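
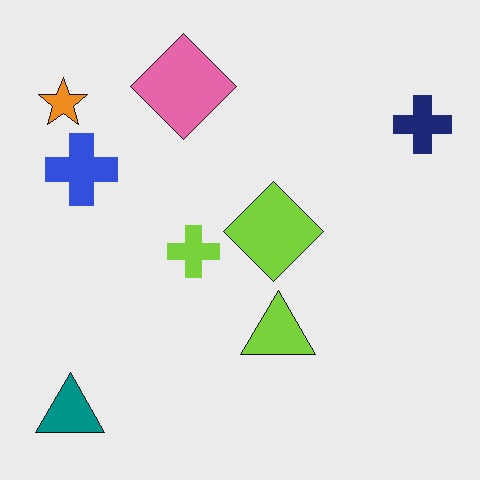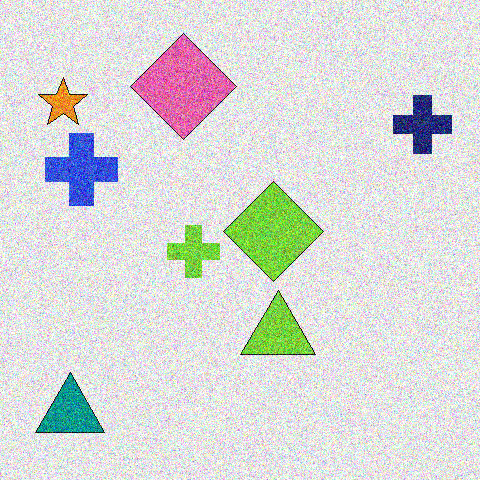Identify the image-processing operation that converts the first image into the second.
The transformation is: degraded with a thick layer of grain.

Random speckle covers the whole image, including the flat background.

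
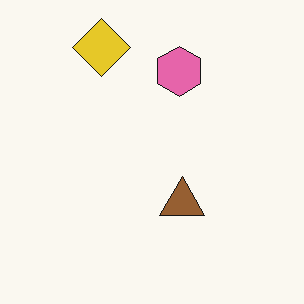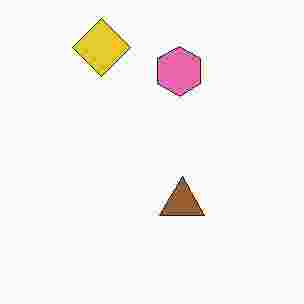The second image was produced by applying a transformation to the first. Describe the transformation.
Heavily JPEG-compressed with obvious blocking artifacts.

Blocky 8×8 compression artifacts appear around shape edges and the flat background shows ringing — characteristic JPEG degradation.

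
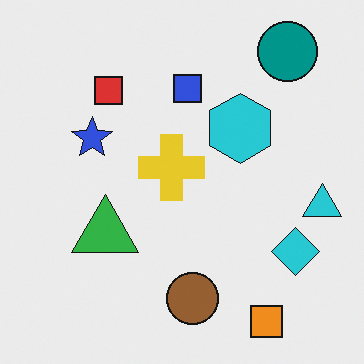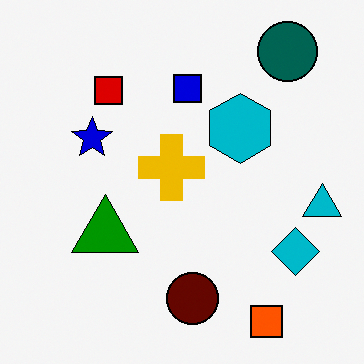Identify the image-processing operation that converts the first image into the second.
The second image is the first boosted in contrast.

Tones are pushed away from mid-grey across the whole image — a global contrast change.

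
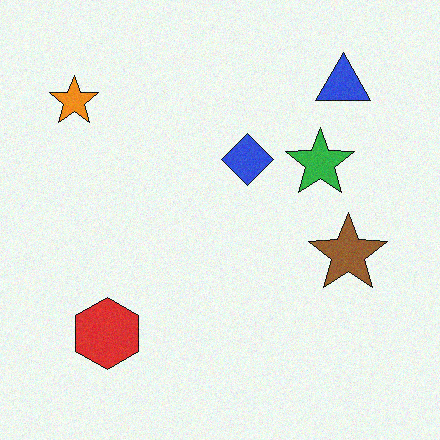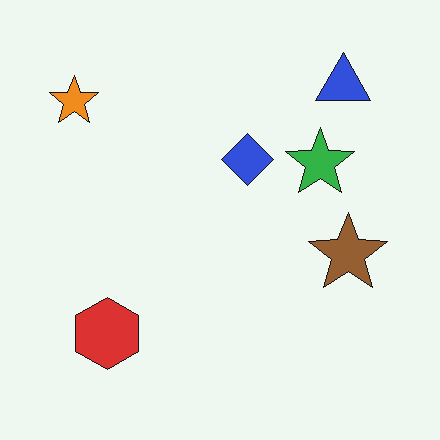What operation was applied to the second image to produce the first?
This is the original image degraded with subtle gaussian noise.

Random speckle covers the whole image, including the flat background.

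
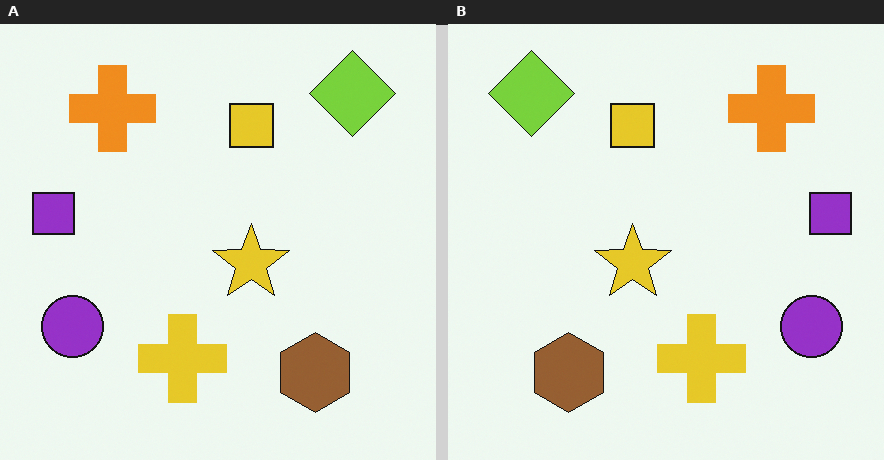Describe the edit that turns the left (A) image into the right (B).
The right (B) image is the left (A) flipped horizontally (left ↔ right).

The purple square is in the left of the left (A) image and the right of the right (B) — shapes on opposite sides of the vertical midline have swapped in a mirror flip.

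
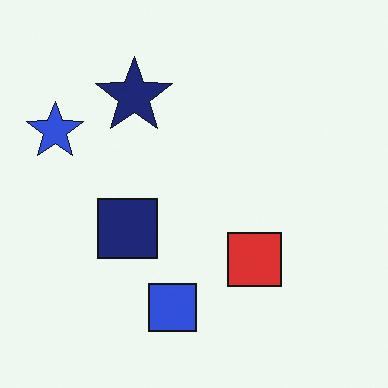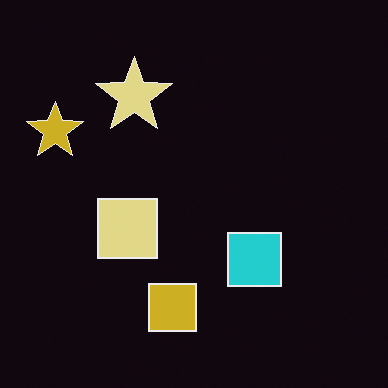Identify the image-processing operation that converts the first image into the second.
It was color-inverted (negative).

The light background has become dark and every shape's color is its complement — a photographic negative.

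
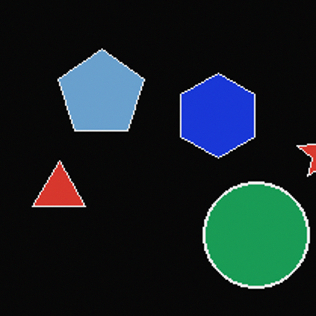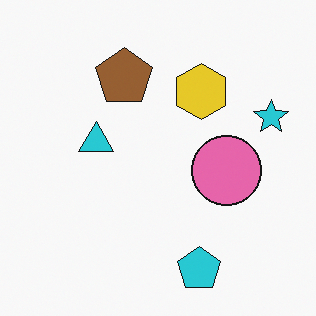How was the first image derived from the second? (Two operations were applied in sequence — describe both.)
The image was color-inverted (negative), then cropped slightly and scaled back up.

The light background has become dark and every shape's color is its complement — a photographic negative. The visible shapes are larger and the field of view is narrower; shapes near the original edges may be partly or wholly outside the frame — a crop-and-rescale.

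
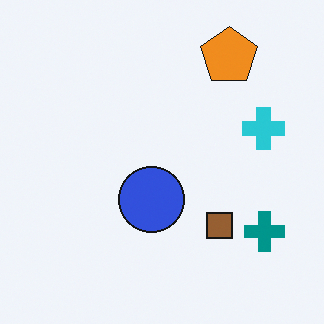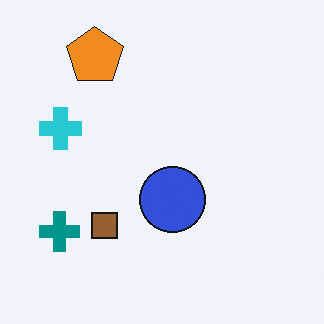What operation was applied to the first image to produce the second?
The second image is the first flipped horizontally (left ↔ right).

The teal cross is in the bottom-right of the first image and the bottom-left of the second — shapes on opposite sides of the vertical midline have swapped in a mirror flip.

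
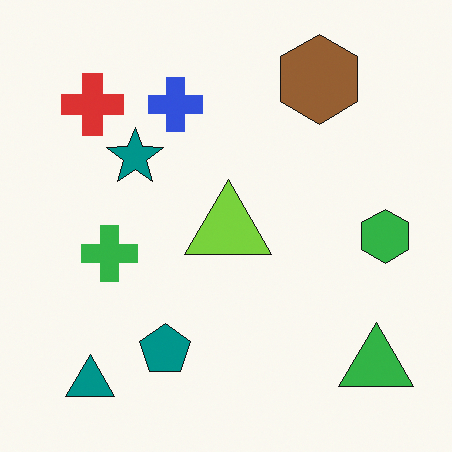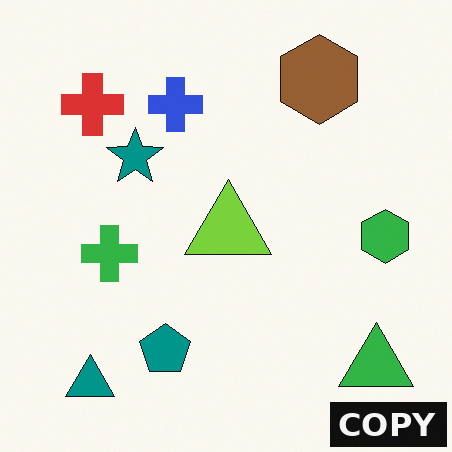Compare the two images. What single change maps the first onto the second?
Watermarked with the text "COPY" in the lower-right corner.

A dark label reading "COPY" appears in the lower-right corner.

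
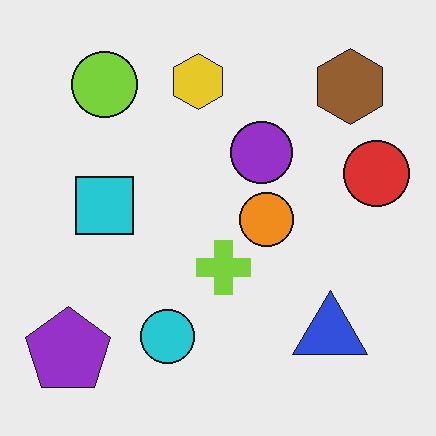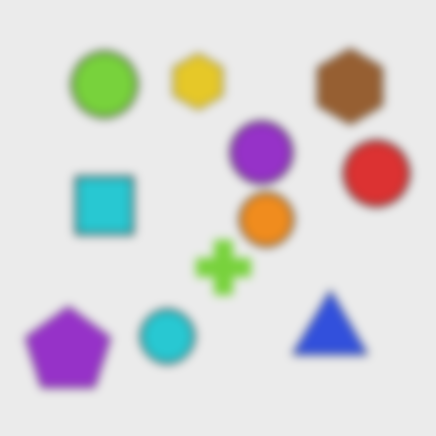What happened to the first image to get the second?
The image was moderately blurred.

Shape edges and outlines are uniformly softened across the whole image.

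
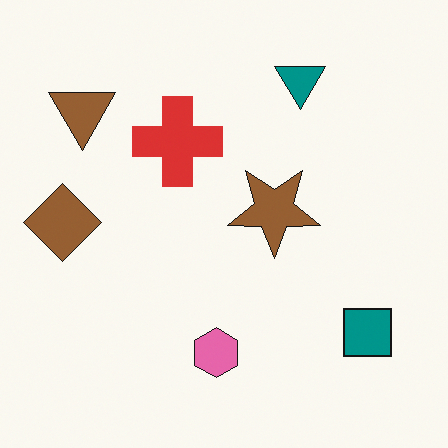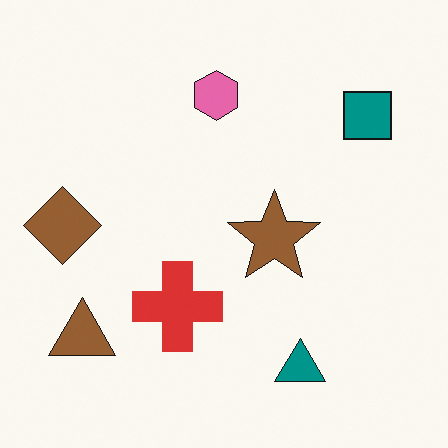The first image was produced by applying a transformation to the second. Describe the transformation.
The first image is the second flipped vertically (top ↔ bottom).

The teal triangle is in the bottom-right of the second image and the top-right of the first — shapes on opposite sides of the horizontal midline have swapped in a mirror flip.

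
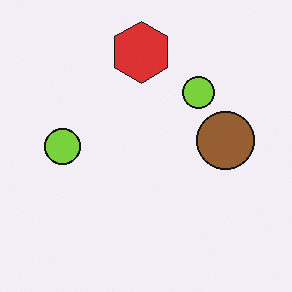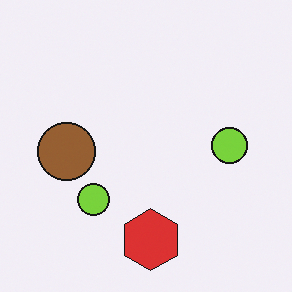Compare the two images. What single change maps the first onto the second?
Rotated 180°.

The red hexagon sits in the top of the first image and the bottom of the second — consistent with a whole-image 180° rotation.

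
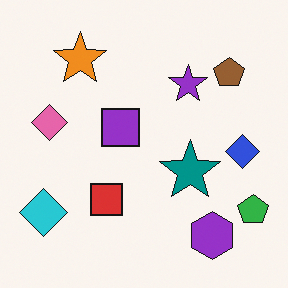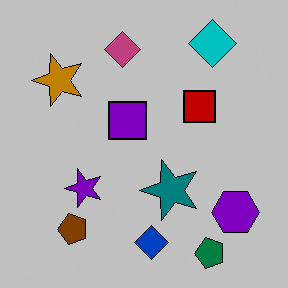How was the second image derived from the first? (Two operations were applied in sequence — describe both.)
The second image is the first aggressively posterized, then transposed (reflected across the top-left ↔ bottom-right diagonal).

Each flat color has snapped to a coarser quantized level — most visibly, the near-white background has dropped to a flat grey. Shapes have swapped their row and column positions — what was in the top-right is now in the bottom-left — a diagonal reflection.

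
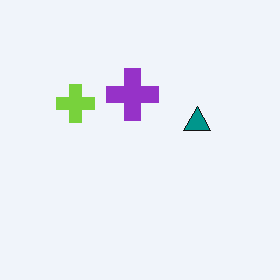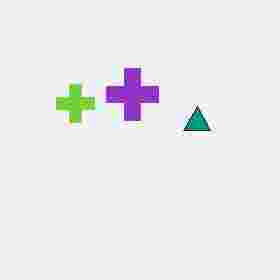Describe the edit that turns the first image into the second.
The transformation is: degraded with heavy JPEG compression.

Blocky 8×8 compression artifacts appear around shape edges and the flat background shows ringing — characteristic JPEG degradation.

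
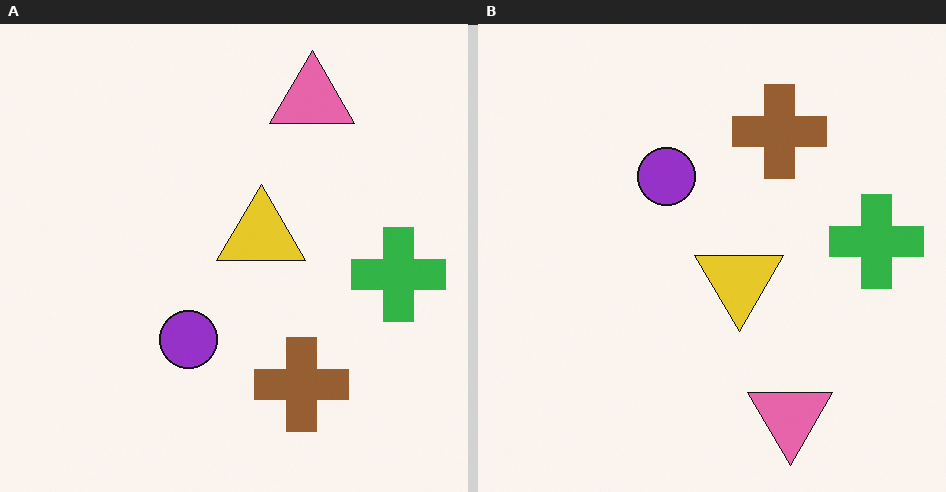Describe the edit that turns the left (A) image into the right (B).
This is the original image flipped vertically (top ↔ bottom).

The pink triangle is in the top of the left (A) image and the bottom of the right (B) — shapes on opposite sides of the horizontal midline have swapped in a mirror flip.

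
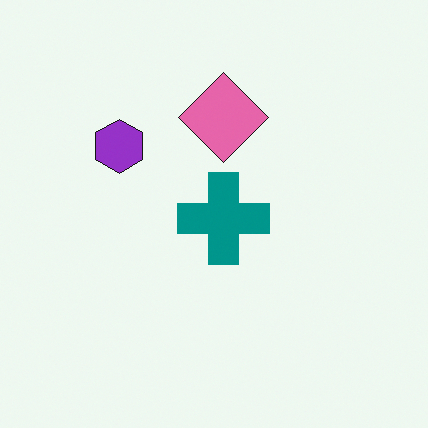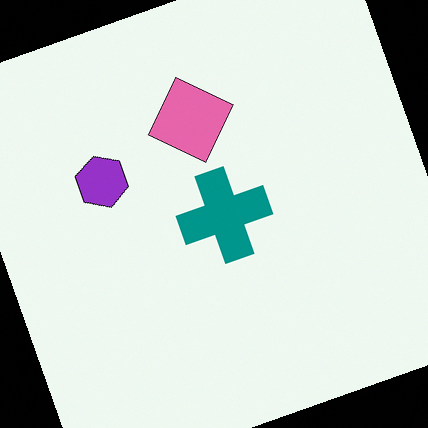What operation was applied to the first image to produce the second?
Rotated counter-clockwise by a moderate amount.

Every shape is tilted by the same angle and the image corners show triangular fill wedges — a whole-image rotation by a non-right angle.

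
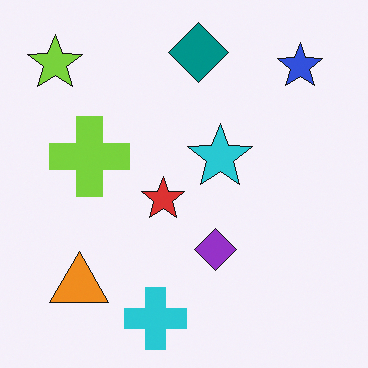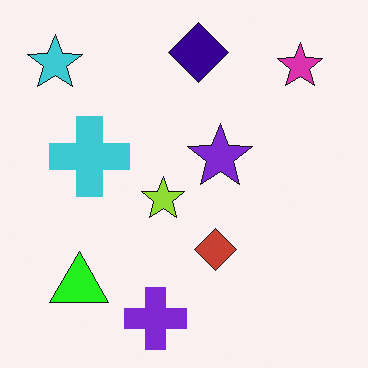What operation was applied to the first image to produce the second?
Hue-shifted by a moderate amount.

Every shape's color has rotated by the same amount around the hue wheel — a uniform hue shift.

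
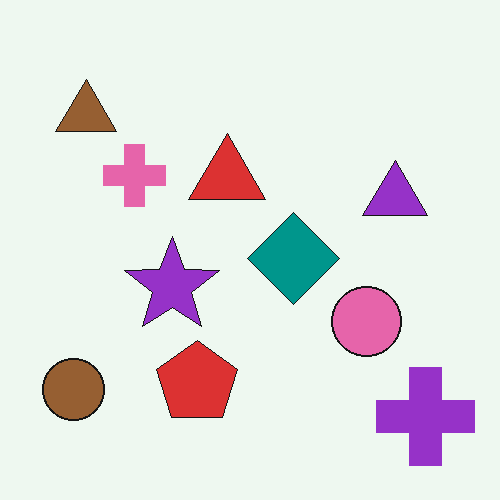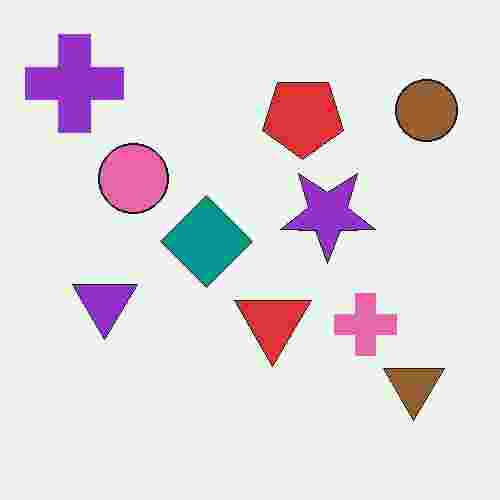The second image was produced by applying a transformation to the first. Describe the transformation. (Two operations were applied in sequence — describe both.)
Rotated 180°, then heavily JPEG-compressed with obvious blocking artifacts.

The purple cross sits in the bottom-right of the first image and the top-left of the second — consistent with a whole-image 180° rotation. Blocky 8×8 compression artifacts appear around shape edges and the flat background shows ringing — characteristic JPEG degradation.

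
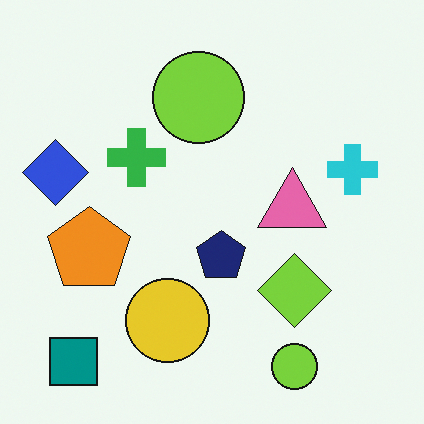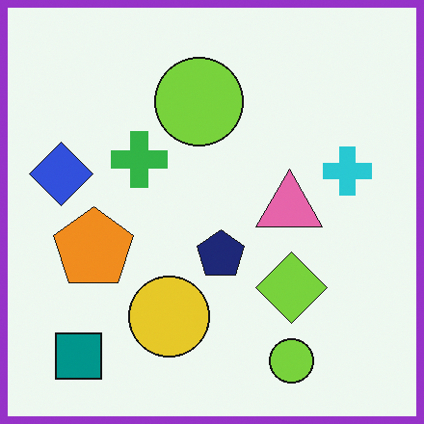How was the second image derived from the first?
Framed with a purple border.

A solid purple frame runs around the edge of the second image, with the content slightly shrunk inside it.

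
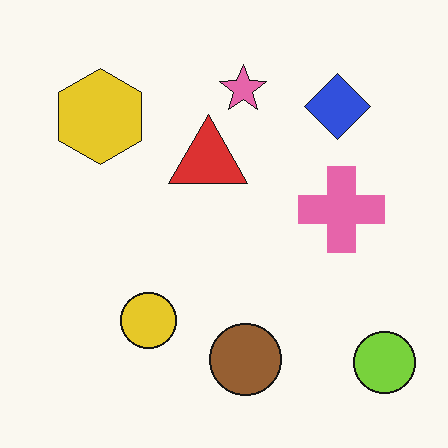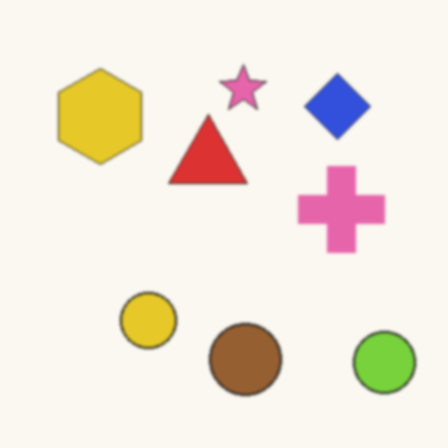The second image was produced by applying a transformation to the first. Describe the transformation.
It was given a subtle gaussian blur.

Shape edges and outlines are uniformly softened across the whole image.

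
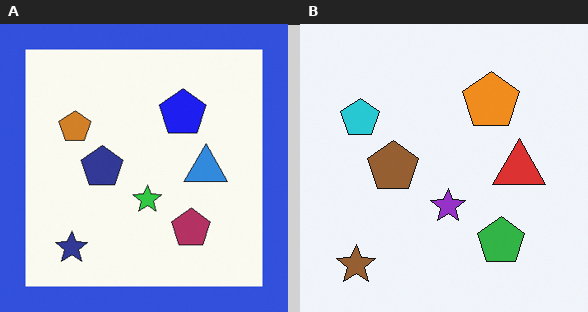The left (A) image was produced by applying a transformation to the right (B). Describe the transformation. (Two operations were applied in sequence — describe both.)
Hue-shifted by a large amount, then framed with a blue border.

Every shape's color has rotated by the same amount around the hue wheel — a uniform hue shift. A solid blue frame runs around the edge of the left (A) image, with the content slightly shrunk inside it.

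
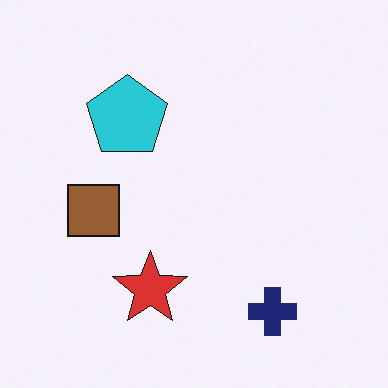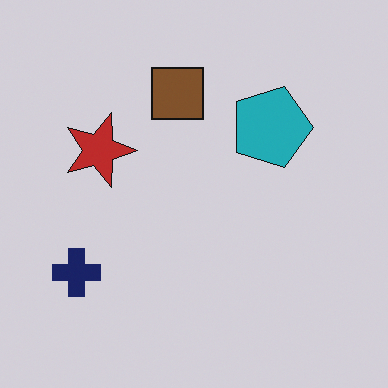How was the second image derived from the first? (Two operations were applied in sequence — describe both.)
The image was darkened a little, then rotated 90° clockwise.

Every pixel — background and shapes alike — is uniformly darkened. The navy cross sits in the bottom-right of the first image and the bottom-left of the second — consistent with a whole-image 90° clockwise rotation.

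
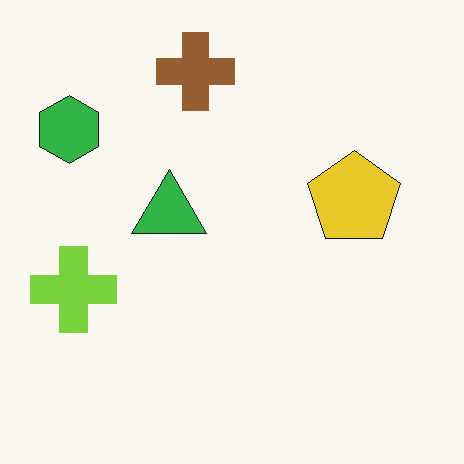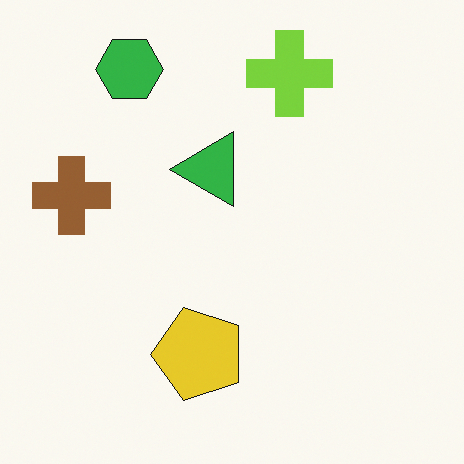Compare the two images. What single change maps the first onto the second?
It was transposed (reflected across the top-left ↔ bottom-right diagonal).

Shapes have swapped their row and column positions — what was in the top-right is now in the bottom-left — a diagonal reflection.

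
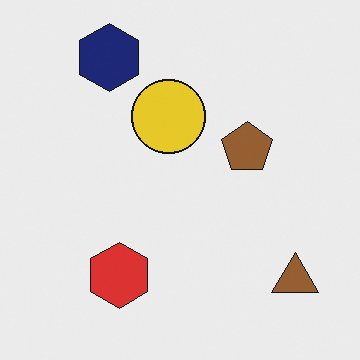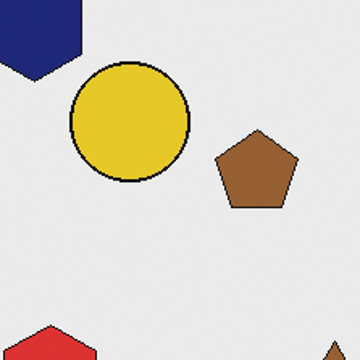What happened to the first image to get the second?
The second image is the first cropped to a noticeably smaller region and rescaled.

The visible shapes are larger and the field of view is narrower; shapes near the original edges may be partly or wholly outside the frame — a crop-and-rescale.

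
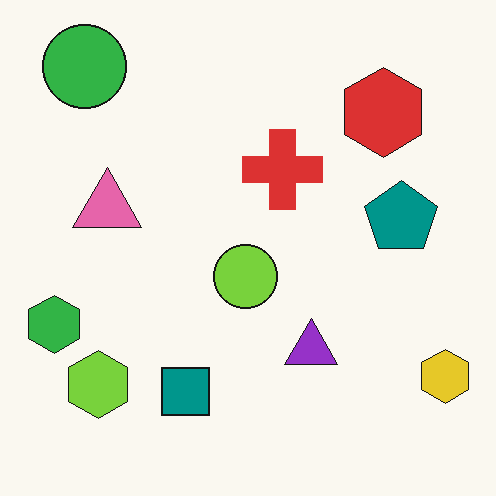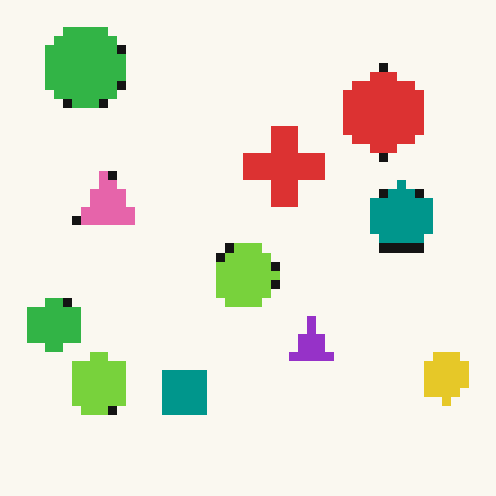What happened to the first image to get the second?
The second image is the first heavily pixelated into large blocks.

Shapes are reduced to large square blocks; fine edges and outlines are lost — a downscale-then-upscale (mosaic) effect.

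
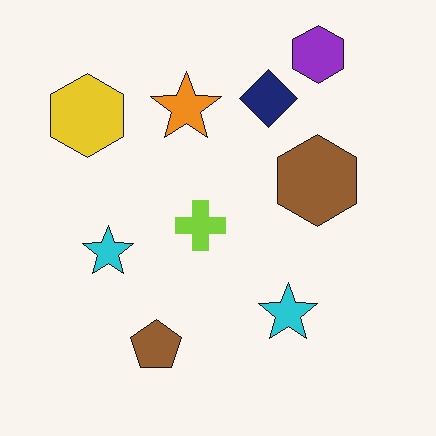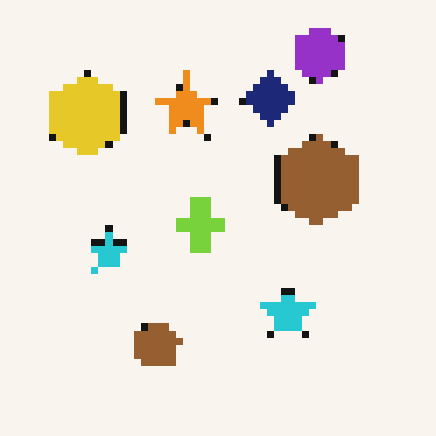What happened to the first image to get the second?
The second image is the first moderately pixelated.

Shapes are reduced to large square blocks; fine edges and outlines are lost — a downscale-then-upscale (mosaic) effect.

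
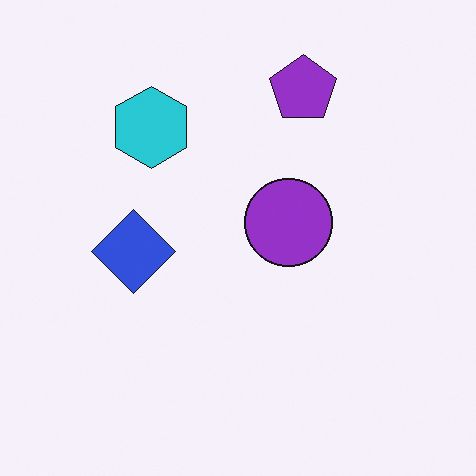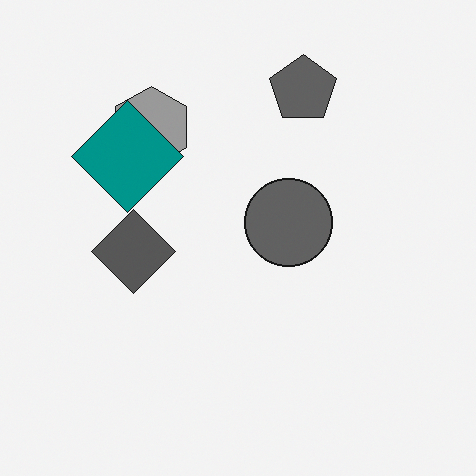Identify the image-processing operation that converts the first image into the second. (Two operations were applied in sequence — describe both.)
The second image is the first converted to grayscale, then overlaid with an additional teal diamond.

All color is removed — every shape is now a shade of grey. A teal diamond appears in the second image that is absent from the first.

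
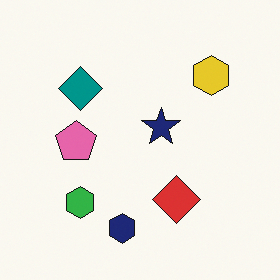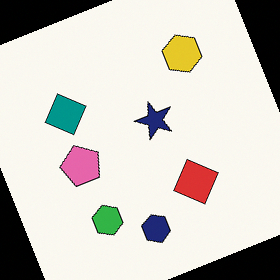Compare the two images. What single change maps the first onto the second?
Rotated counter-clockwise by a moderate amount.

Every shape is tilted by the same angle and the image corners show triangular fill wedges — a whole-image rotation by a non-right angle.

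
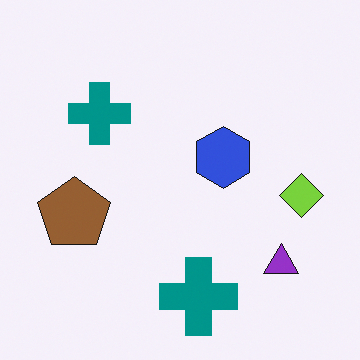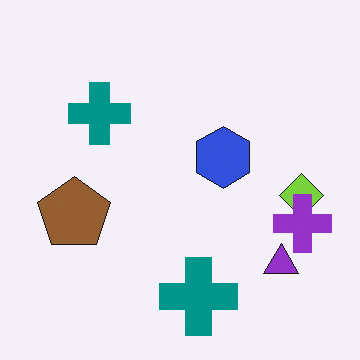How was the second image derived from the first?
The second image is the first overlaid with an additional purple cross.

A purple cross appears in the second image that is absent from the first.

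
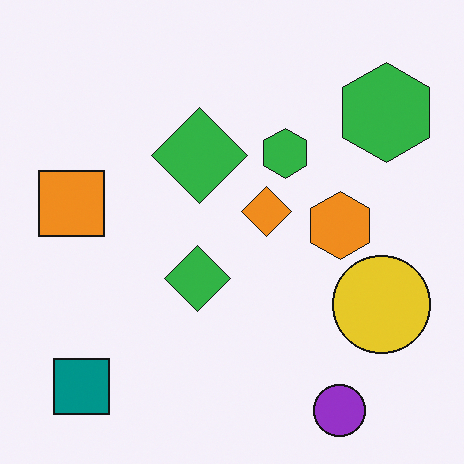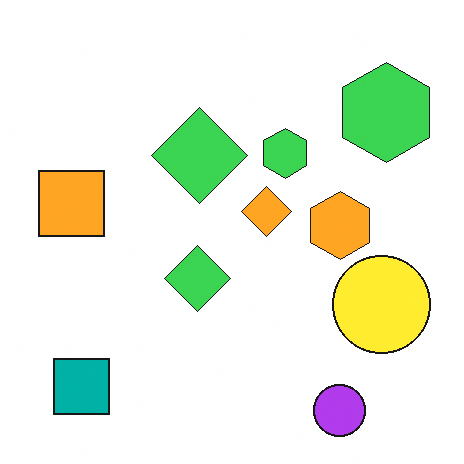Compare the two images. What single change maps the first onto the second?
This is the original image brightened a little.

Every pixel — background and shapes alike — is uniformly brightened.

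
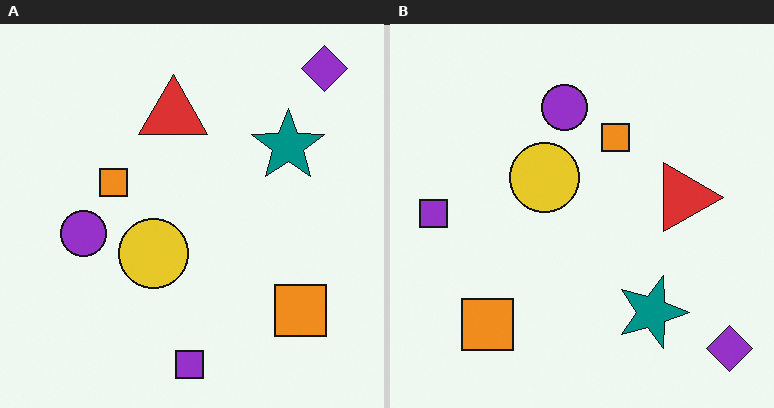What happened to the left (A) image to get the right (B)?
This is the original image rotated 90° clockwise.

The purple diamond sits in the top-right of the left (A) image and the bottom-right of the right (B) — consistent with a whole-image 90° clockwise rotation.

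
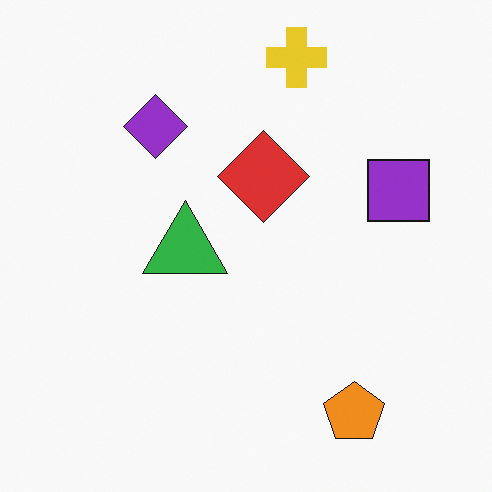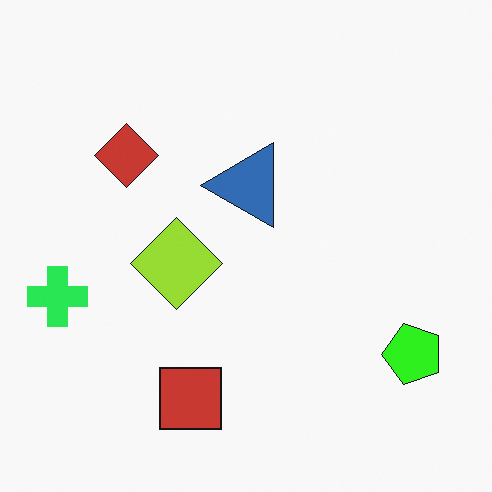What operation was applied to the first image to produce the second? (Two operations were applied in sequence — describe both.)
The image was hue-shifted through roughly a third of the color wheel, then transposed (reflected across the top-left ↔ bottom-right diagonal).

Every shape's color has rotated by the same amount around the hue wheel — a uniform hue shift. Shapes have swapped their row and column positions — what was in the top-right is now in the bottom-left — a diagonal reflection.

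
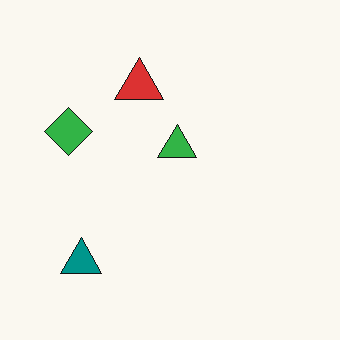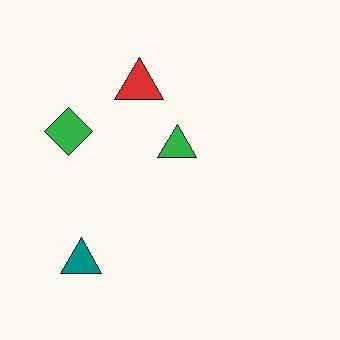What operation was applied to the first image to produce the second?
This is the original image given moderate JPEG compression.

Blocky 8×8 compression artifacts appear around shape edges and the flat background shows ringing — characteristic JPEG degradation.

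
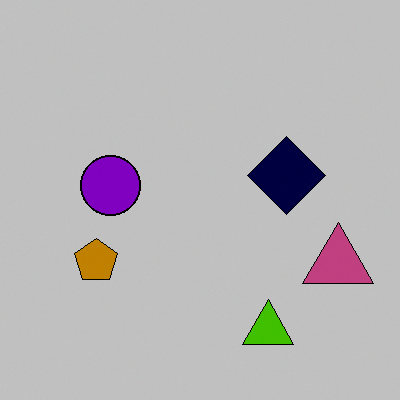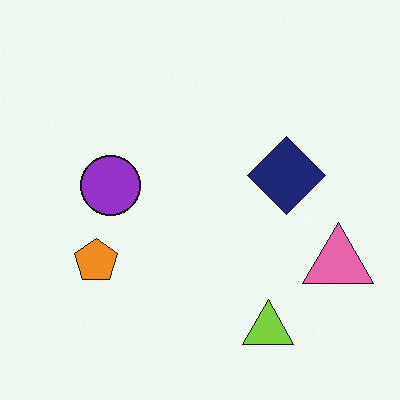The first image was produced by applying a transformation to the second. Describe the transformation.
The first image is the second heavily posterized to just a handful of flat colors.

Each flat color has snapped to a coarser quantized level — most visibly, the near-white background has dropped to a flat grey.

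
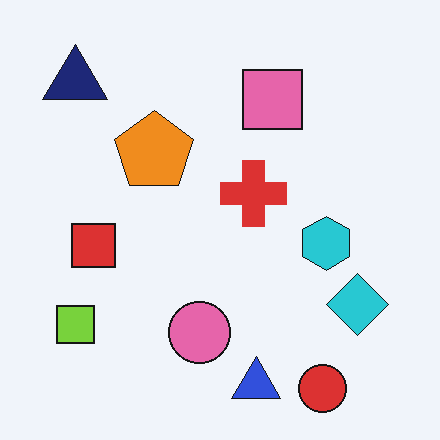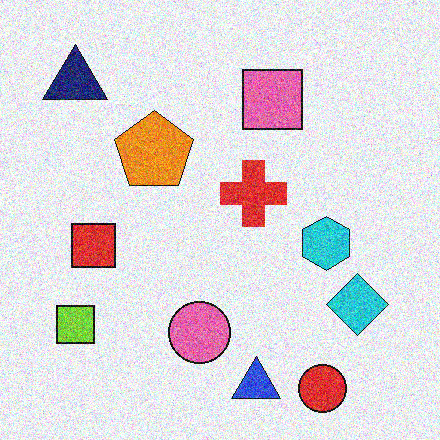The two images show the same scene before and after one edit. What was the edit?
It was degraded with a thick layer of grain.

Random speckle covers the whole image, including the flat background.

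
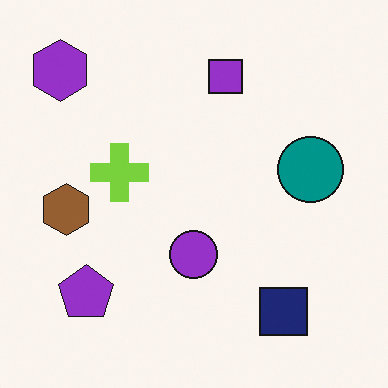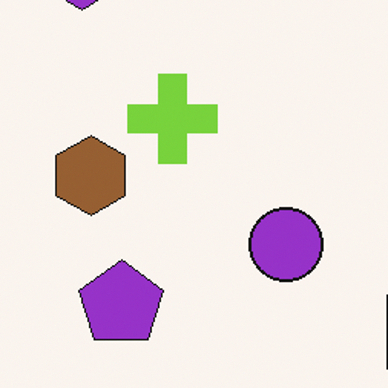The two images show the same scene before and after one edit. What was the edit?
The second image is the first cropped to a modestly smaller region and rescaled.

The visible shapes are larger and the field of view is narrower; shapes near the original edges may be partly or wholly outside the frame — a crop-and-rescale.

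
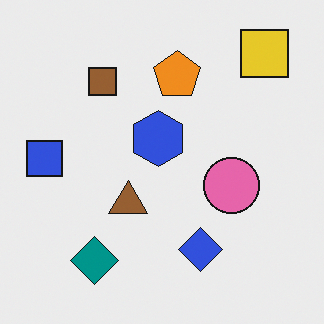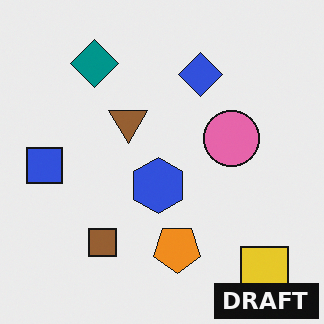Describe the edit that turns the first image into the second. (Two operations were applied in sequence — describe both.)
The transformation is: flipped vertically (top ↔ bottom), then watermarked with the text "DRAFT" in the lower-right corner.

The yellow square is in the top-right of the first image and the bottom-right of the second — shapes on opposite sides of the horizontal midline have swapped in a mirror flip. A dark label reading "DRAFT" appears in the lower-right corner.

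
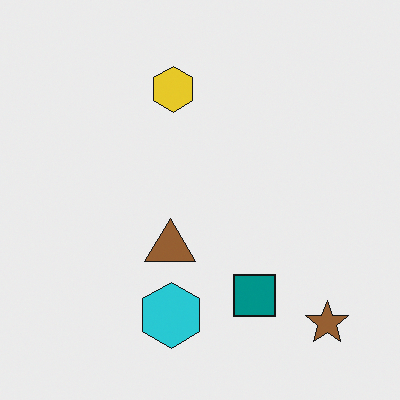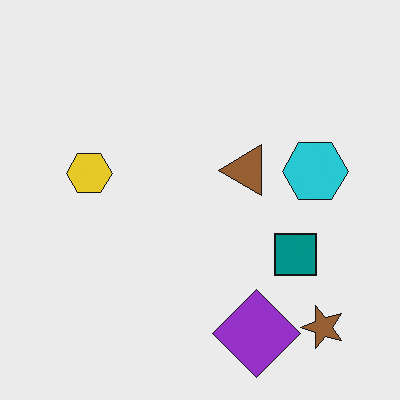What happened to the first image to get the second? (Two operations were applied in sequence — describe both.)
The image was transposed (reflected across the top-left ↔ bottom-right diagonal), then overlaid with an additional purple diamond.

Shapes have swapped their row and column positions — what was in the top-right is now in the bottom-left — a diagonal reflection. A purple diamond appears in the second image that is absent from the first.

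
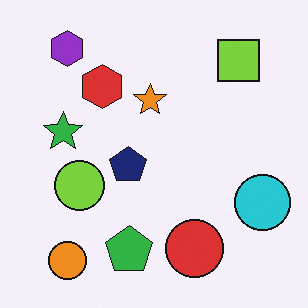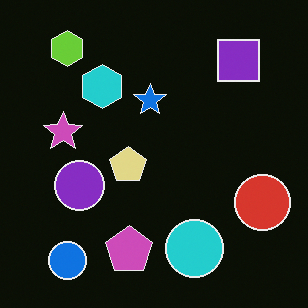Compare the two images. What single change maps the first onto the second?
The transformation is: color-inverted (negative).

The light background has become dark and every shape's color is its complement — a photographic negative.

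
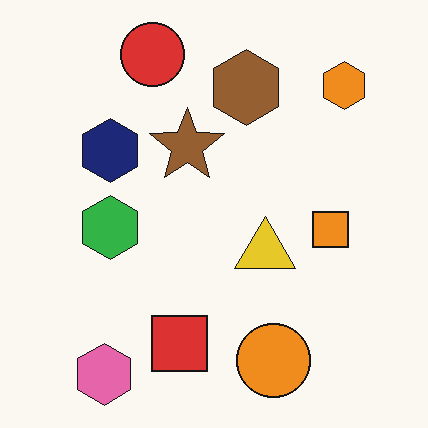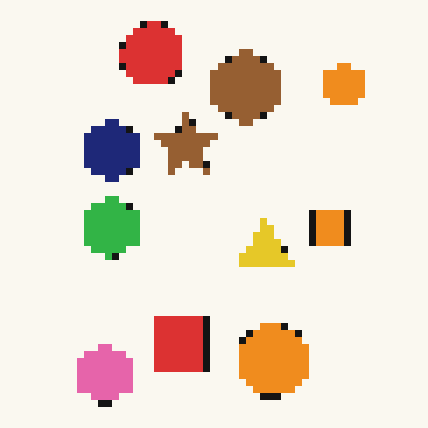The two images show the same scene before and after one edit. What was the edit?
The transformation is: moderately pixelated.

Shapes are reduced to large square blocks; fine edges and outlines are lost — a downscale-then-upscale (mosaic) effect.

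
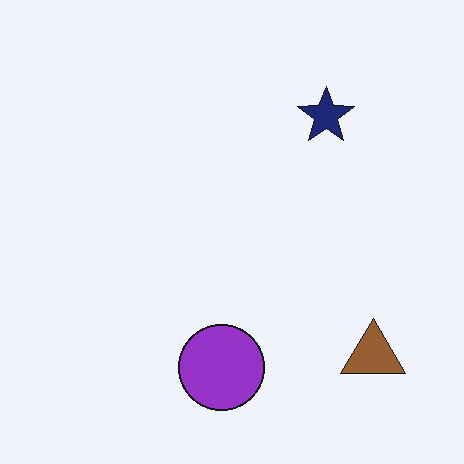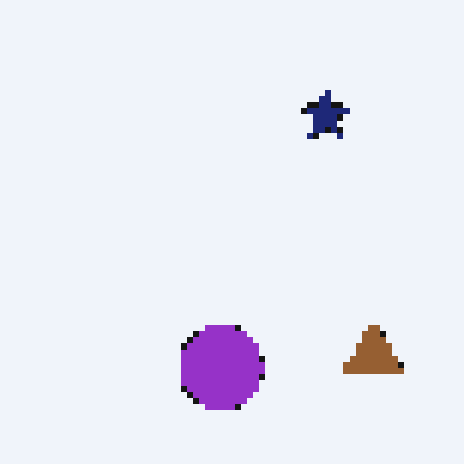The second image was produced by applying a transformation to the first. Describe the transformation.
The second image is the first pixelated into visible square blocks.

Shapes are reduced to large square blocks; fine edges and outlines are lost — a downscale-then-upscale (mosaic) effect.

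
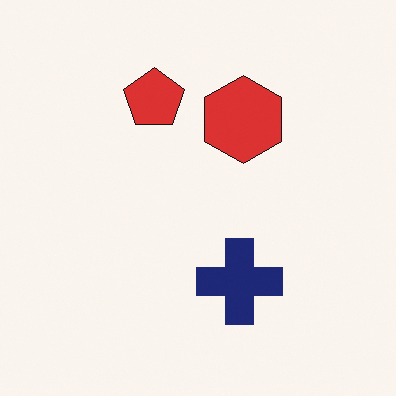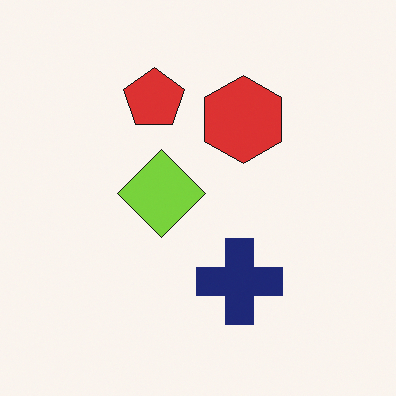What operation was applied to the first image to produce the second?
It was overlaid with an additional lime diamond.

A lime diamond appears in the second image that is absent from the first.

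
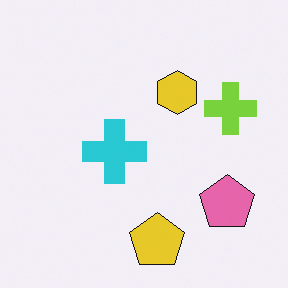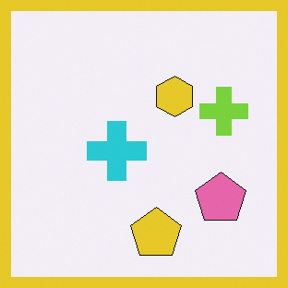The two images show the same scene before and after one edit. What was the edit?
This is the original image framed with a yellow border.

A solid yellow frame runs around the edge of the second image, with the content slightly shrunk inside it.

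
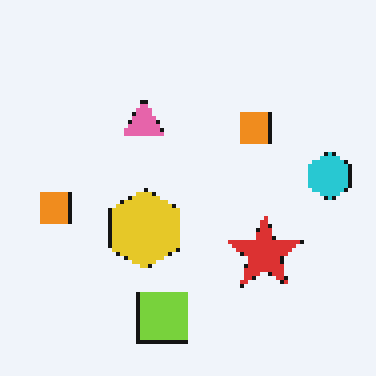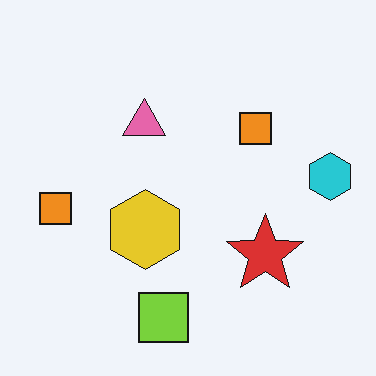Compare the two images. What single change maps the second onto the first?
The first image is the second mildly pixelated.

Shapes are reduced to large square blocks; fine edges and outlines are lost — a downscale-then-upscale (mosaic) effect.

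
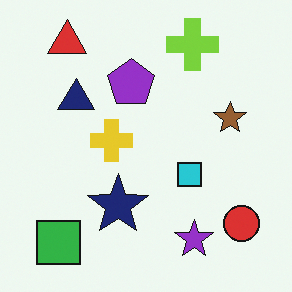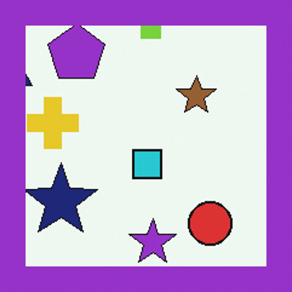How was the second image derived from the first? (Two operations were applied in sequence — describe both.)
The transformation is: cropped slightly and scaled back up, then framed with a purple border.

The visible shapes are larger and the field of view is narrower; shapes near the original edges may be partly or wholly outside the frame — a crop-and-rescale. A solid purple frame runs around the edge of the second image, with the content slightly shrunk inside it.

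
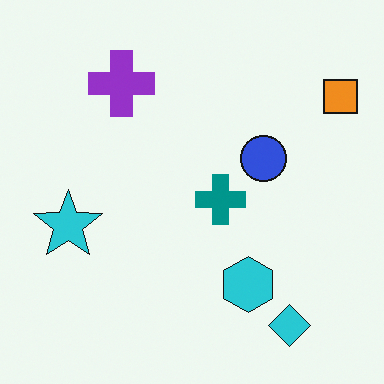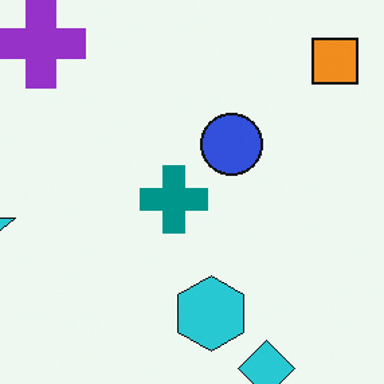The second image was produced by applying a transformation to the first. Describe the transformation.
It was cropped slightly and scaled back up.

The visible shapes are larger and the field of view is narrower; shapes near the original edges may be partly or wholly outside the frame — a crop-and-rescale.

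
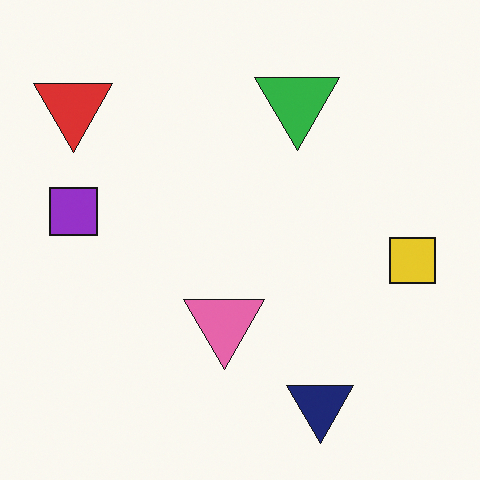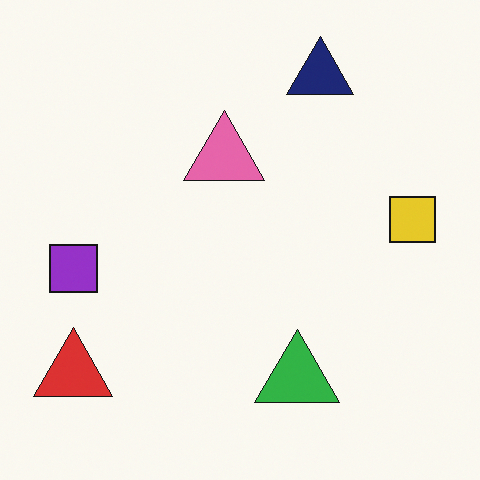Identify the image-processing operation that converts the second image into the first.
The first image is the second flipped vertically (top ↔ bottom).

The navy triangle is in the top of the second image and the bottom of the first — shapes on opposite sides of the horizontal midline have swapped in a mirror flip.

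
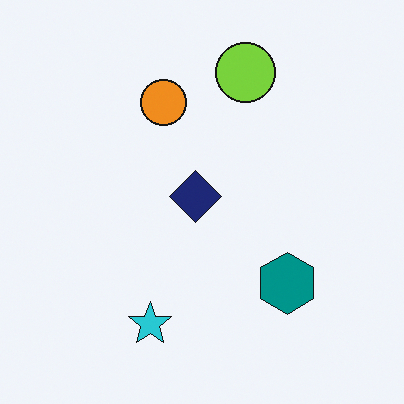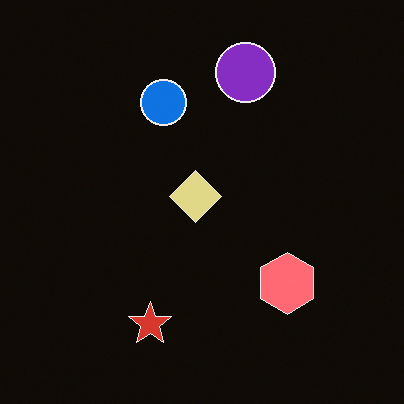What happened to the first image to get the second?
The second image is the first color-inverted (negative).

The light background has become dark and every shape's color is its complement — a photographic negative.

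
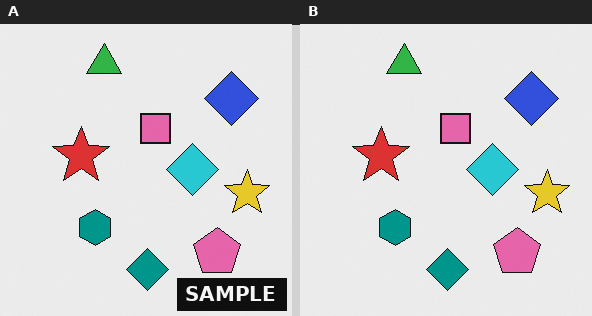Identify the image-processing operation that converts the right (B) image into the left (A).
The left (A) image is the right (B) watermarked with the text "SAMPLE" in the lower-right corner.

A dark label reading "SAMPLE" appears in the lower-right corner.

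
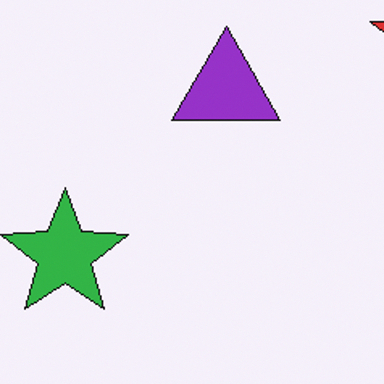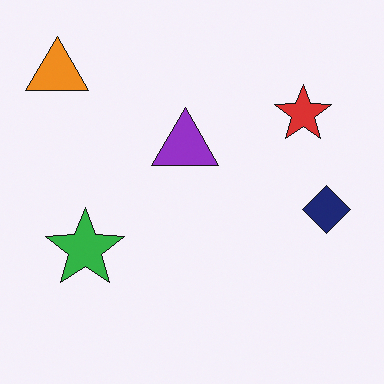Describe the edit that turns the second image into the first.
Cropped to a modestly smaller region and rescaled.

The visible shapes are larger and the field of view is narrower; shapes near the original edges may be partly or wholly outside the frame — a crop-and-rescale.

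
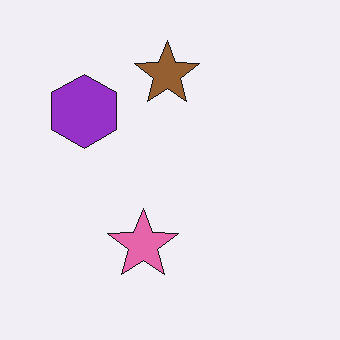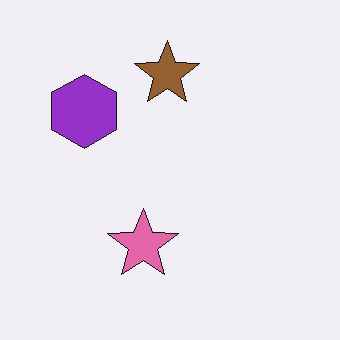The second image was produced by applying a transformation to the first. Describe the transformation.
The image was given moderate JPEG compression.

Blocky 8×8 compression artifacts appear around shape edges and the flat background shows ringing — characteristic JPEG degradation.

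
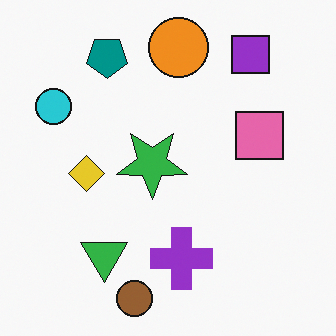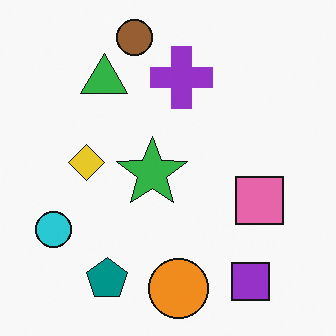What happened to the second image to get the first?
The image was flipped vertically (top ↔ bottom).

The brown circle is in the top of the second image and the bottom of the first — shapes on opposite sides of the horizontal midline have swapped in a mirror flip.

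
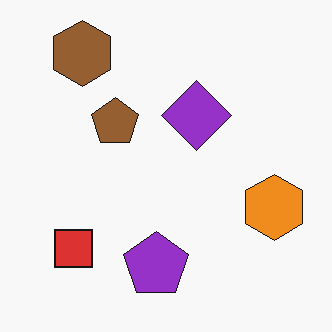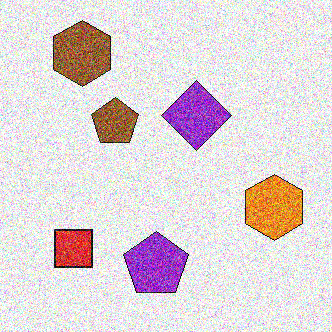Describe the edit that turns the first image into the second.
Degraded with heavy additive noise.

Random speckle covers the whole image, including the flat background.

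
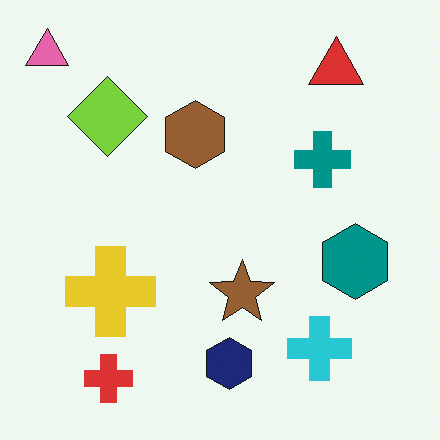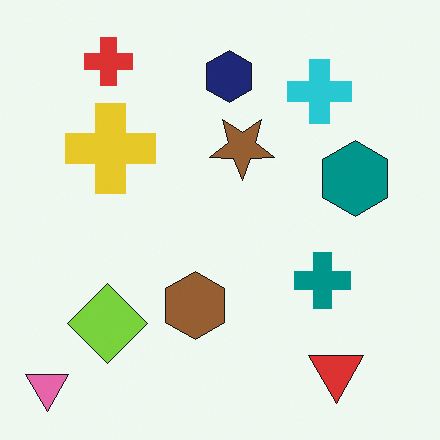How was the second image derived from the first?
Flipped vertically (top ↔ bottom).

The pink triangle is in the top-left of the first image and the bottom-left of the second — shapes on opposite sides of the horizontal midline have swapped in a mirror flip.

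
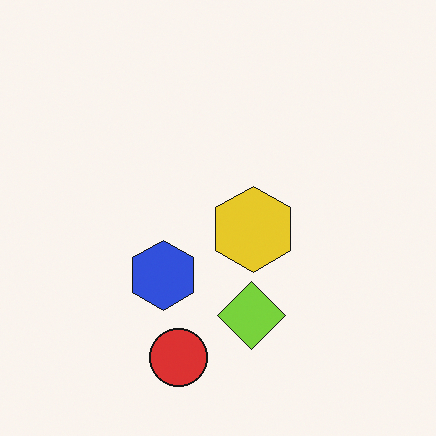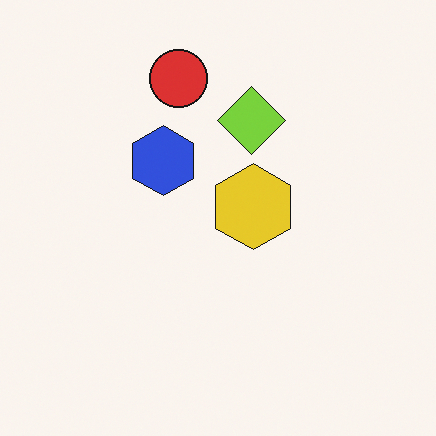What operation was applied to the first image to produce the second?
The second image is the first flipped vertically (top ↔ bottom).

The red circle is in the bottom of the first image and the top of the second — shapes on opposite sides of the horizontal midline have swapped in a mirror flip.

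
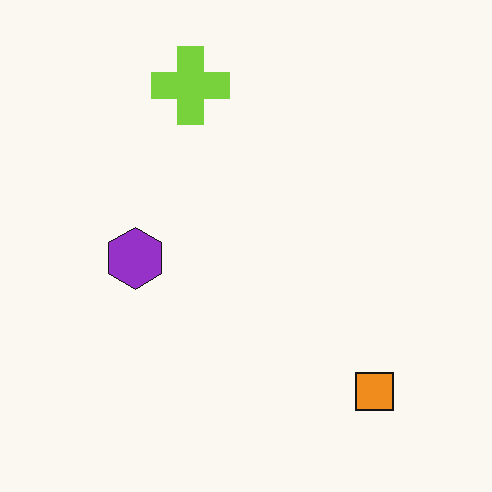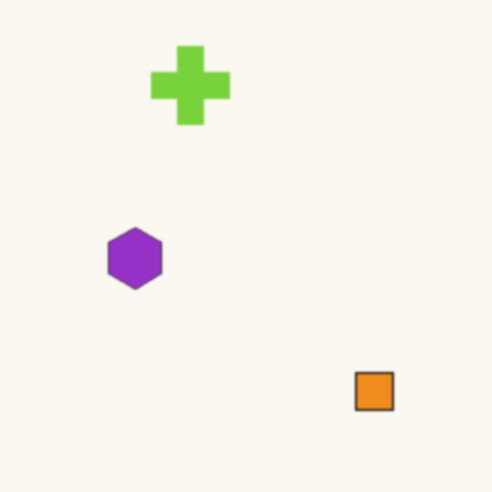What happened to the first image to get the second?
The image was lightly blurred.

Shape edges and outlines are uniformly softened across the whole image.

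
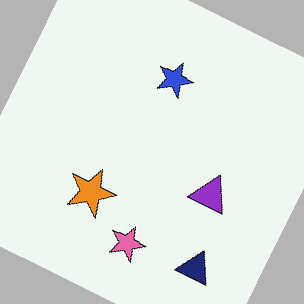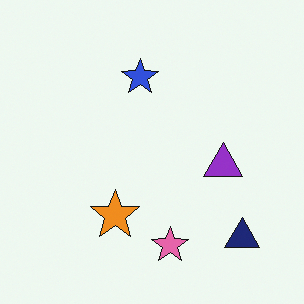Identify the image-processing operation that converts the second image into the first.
It was rotated clockwise by a clearly visible amount.

Every shape is tilted by the same angle and the image corners show triangular fill wedges — a whole-image rotation by a non-right angle.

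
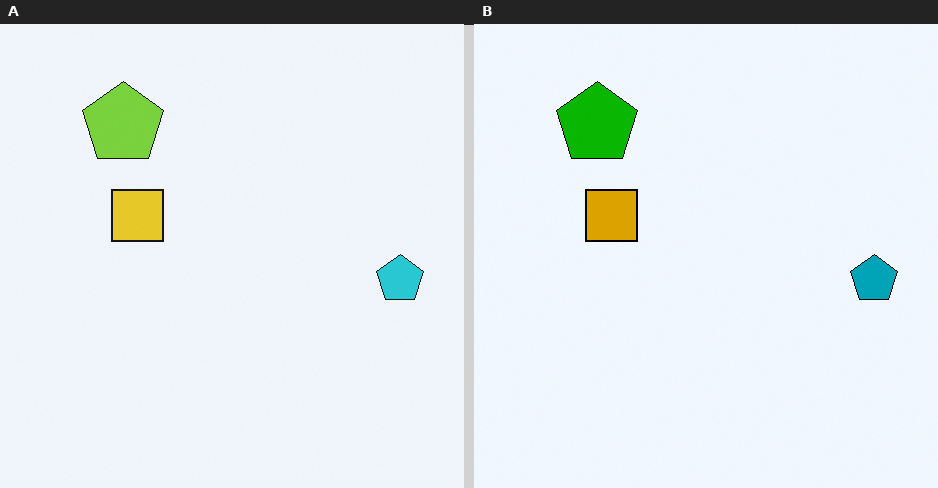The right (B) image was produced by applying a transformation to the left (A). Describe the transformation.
Given much higher contrast.

Tones are pushed away from mid-grey across the whole image — a global contrast change.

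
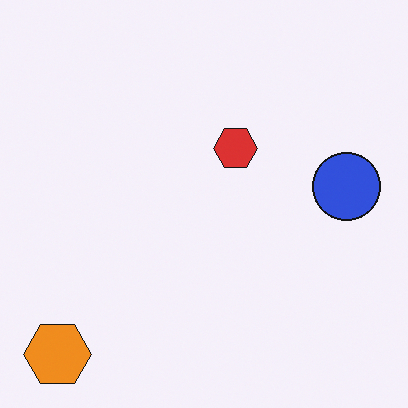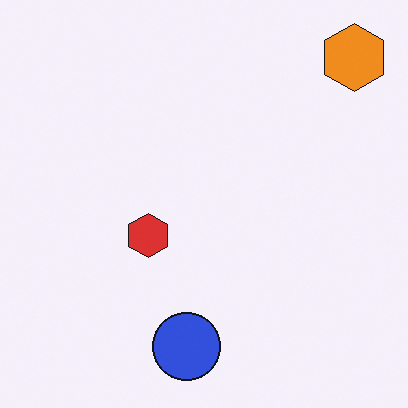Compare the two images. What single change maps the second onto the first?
This is the original image transposed (reflected across the top-left ↔ bottom-right diagonal).

Shapes have swapped their row and column positions — what was in the top-right is now in the bottom-left — a diagonal reflection.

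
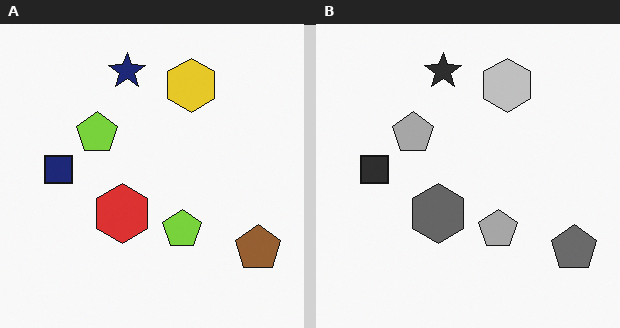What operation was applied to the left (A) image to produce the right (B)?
It was converted to grayscale.

All color is removed — every shape is now a shade of grey.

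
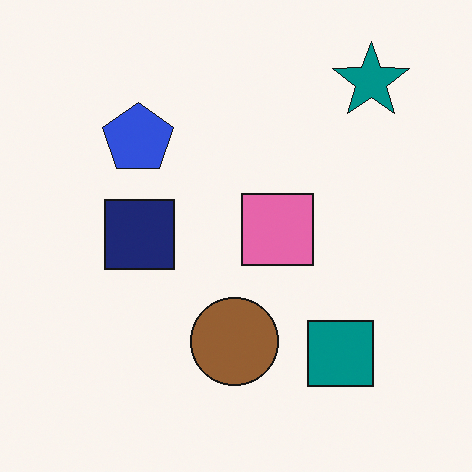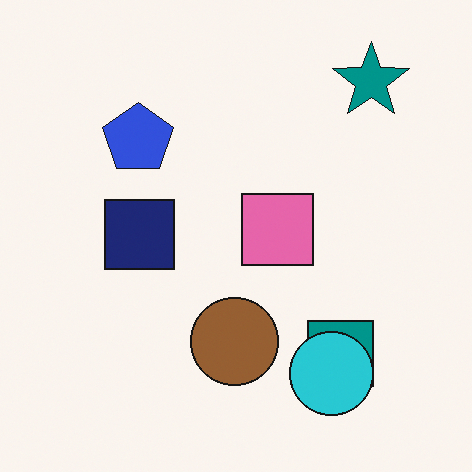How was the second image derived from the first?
This is the original image overlaid with an additional cyan circle.

A cyan circle appears in the second image that is absent from the first.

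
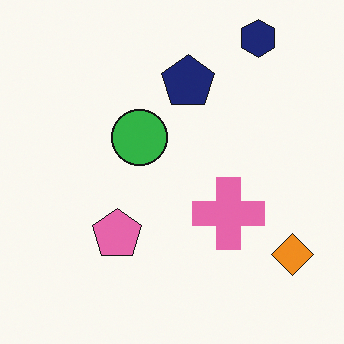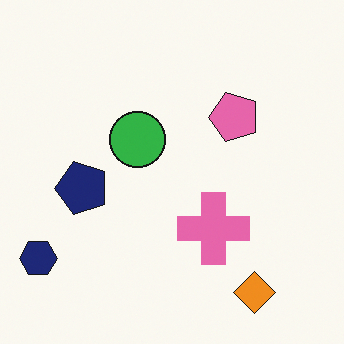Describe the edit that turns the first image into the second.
The image was transposed (reflected across the top-left ↔ bottom-right diagonal).

Shapes have swapped their row and column positions — what was in the top-right is now in the bottom-left — a diagonal reflection.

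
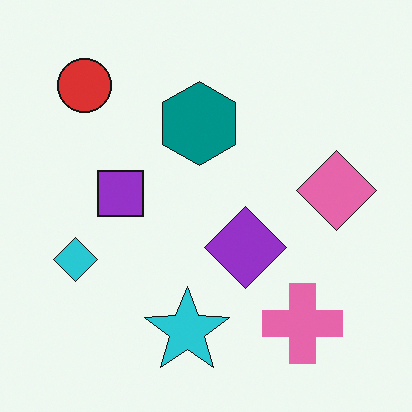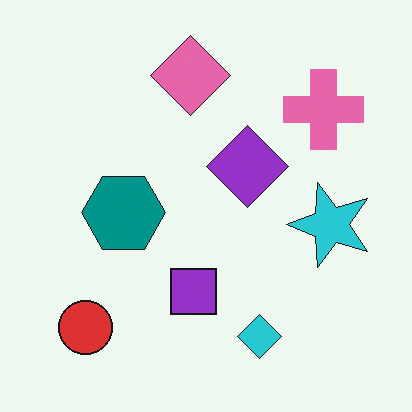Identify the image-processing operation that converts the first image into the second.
The second image is the first rotated 90° counter-clockwise.

The red circle sits in the top-left of the first image and the bottom-left of the second — consistent with a whole-image 90° counter-clockwise rotation.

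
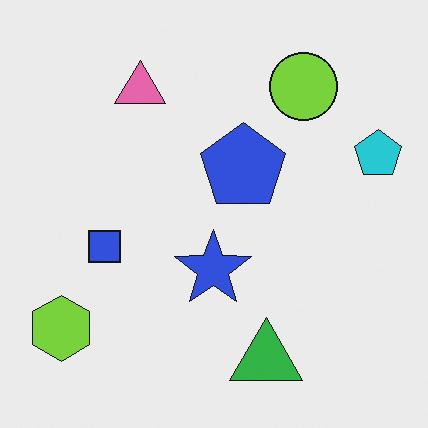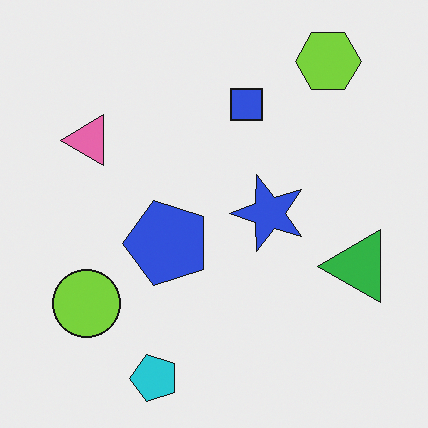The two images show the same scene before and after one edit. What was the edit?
The image was transposed (reflected across the top-left ↔ bottom-right diagonal).

Shapes have swapped their row and column positions — what was in the top-right is now in the bottom-left — a diagonal reflection.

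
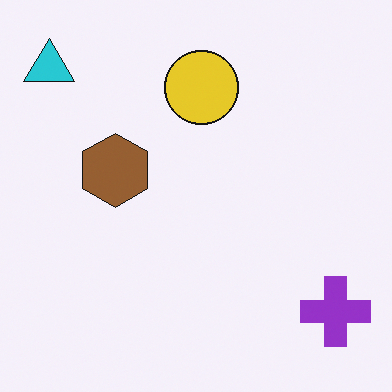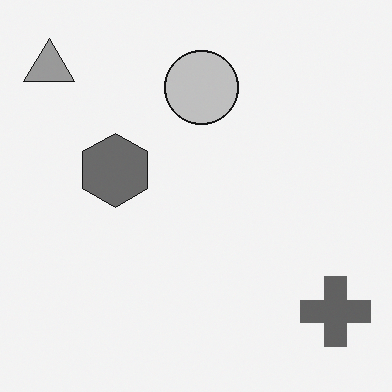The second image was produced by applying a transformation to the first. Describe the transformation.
Converted to grayscale.

All color is removed — every shape is now a shade of grey.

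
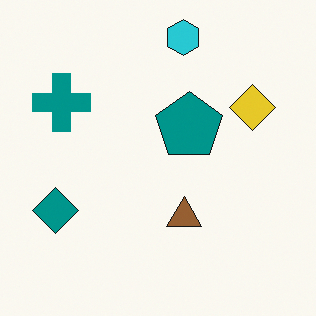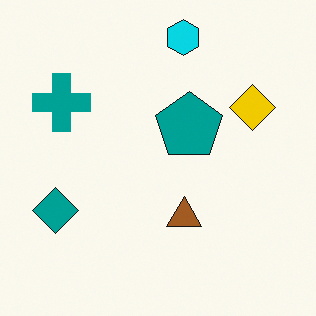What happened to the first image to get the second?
It was slightly oversaturated.

All colors are more vivid — a global saturation change.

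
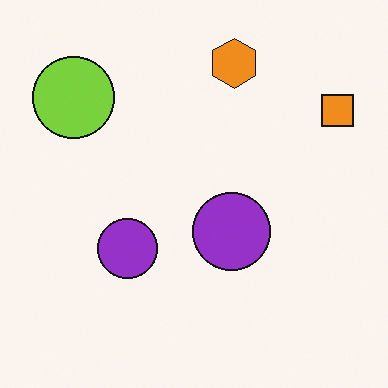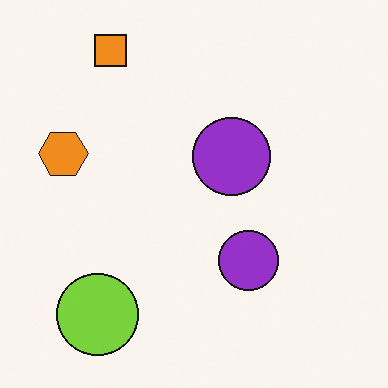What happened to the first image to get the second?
Rotated 90° counter-clockwise.

The orange square sits in the top-right of the first image and the top-left of the second — consistent with a whole-image 90° counter-clockwise rotation.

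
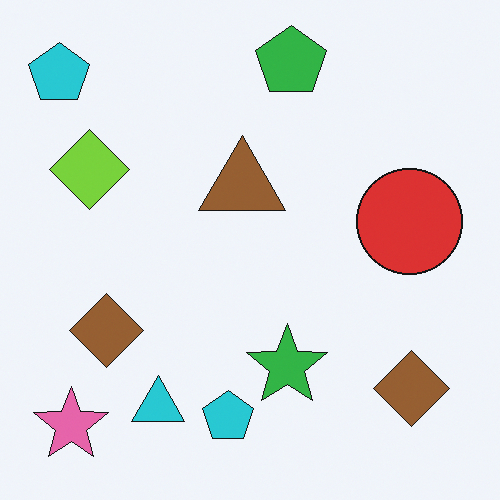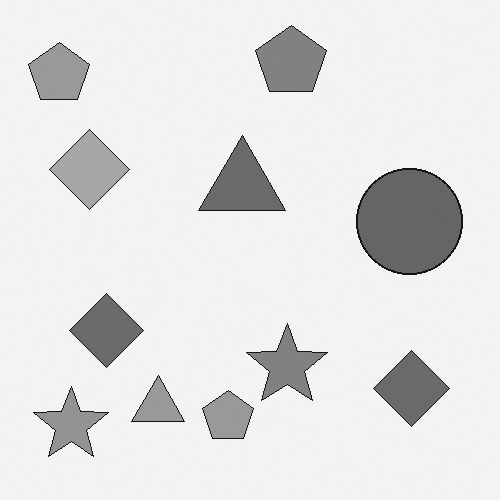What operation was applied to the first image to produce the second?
This is the original image converted to grayscale.

All color is removed — every shape is now a shade of grey.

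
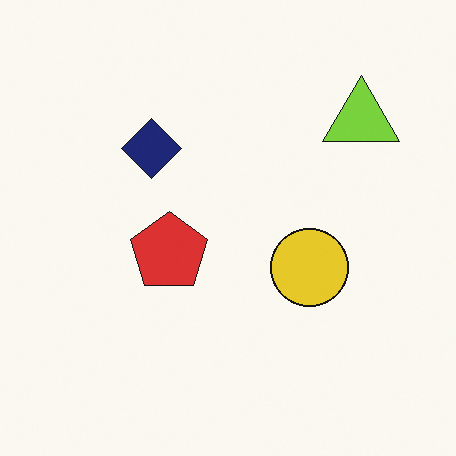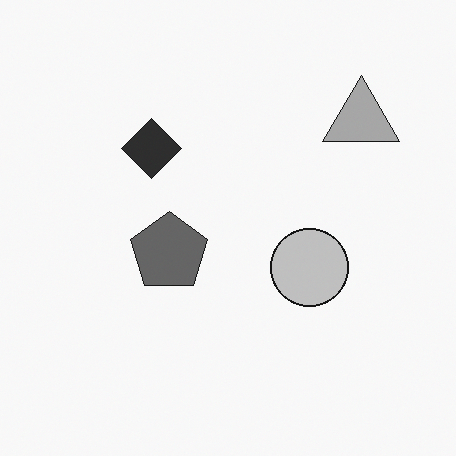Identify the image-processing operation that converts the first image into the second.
This is the original image converted to grayscale.

All color is removed — every shape is now a shade of grey.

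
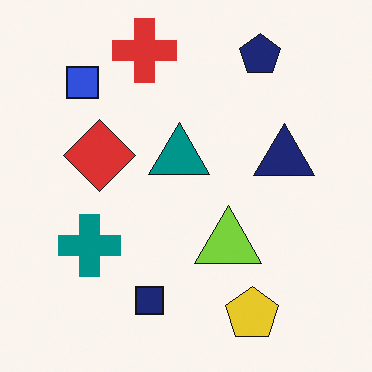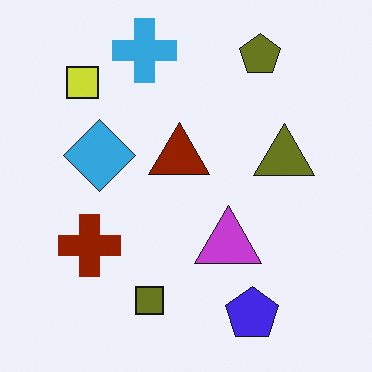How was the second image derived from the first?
The second image is the first hue-shifted by a large amount.

Every shape's color has rotated by the same amount around the hue wheel — a uniform hue shift.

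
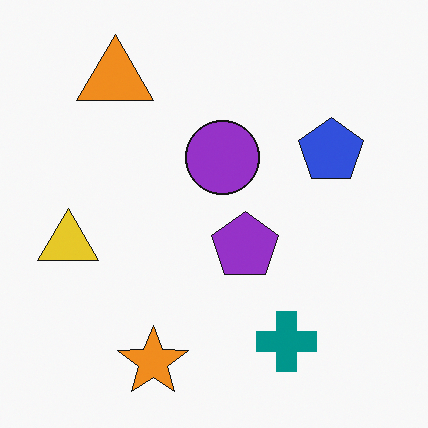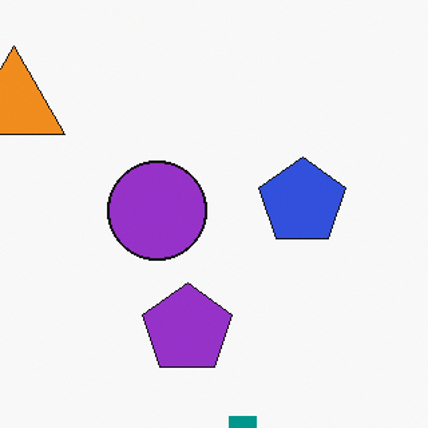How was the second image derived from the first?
It was cropped to a modestly smaller region and rescaled.

The visible shapes are larger and the field of view is narrower; shapes near the original edges may be partly or wholly outside the frame — a crop-and-rescale.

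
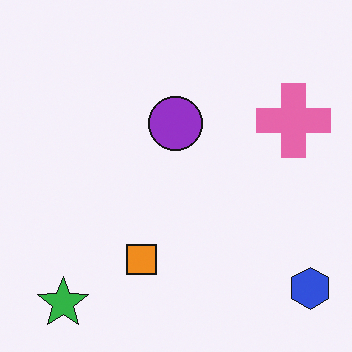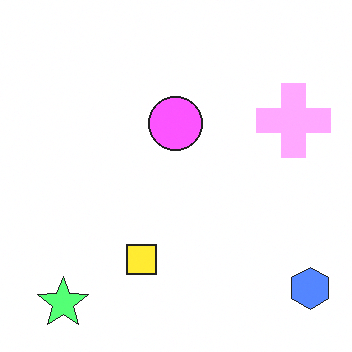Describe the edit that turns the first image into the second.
The image was substantially brightened.

Every pixel — background and shapes alike — is uniformly brightened.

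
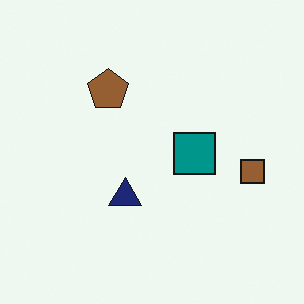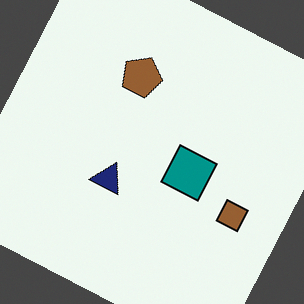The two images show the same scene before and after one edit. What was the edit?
The transformation is: rotated clockwise by a moderate amount.

Every shape is tilted by the same angle and the image corners show triangular fill wedges — a whole-image rotation by a non-right angle.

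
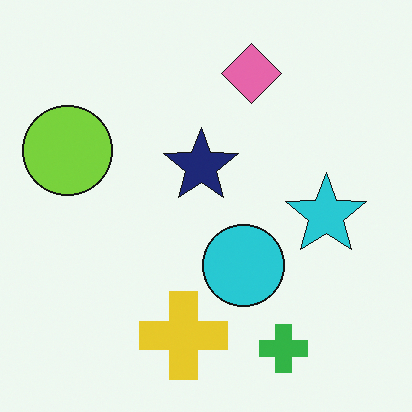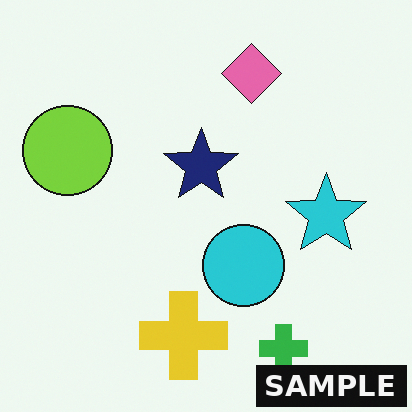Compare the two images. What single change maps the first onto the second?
The image was watermarked with the text "SAMPLE" in the lower-right corner.

A dark label reading "SAMPLE" appears in the lower-right corner.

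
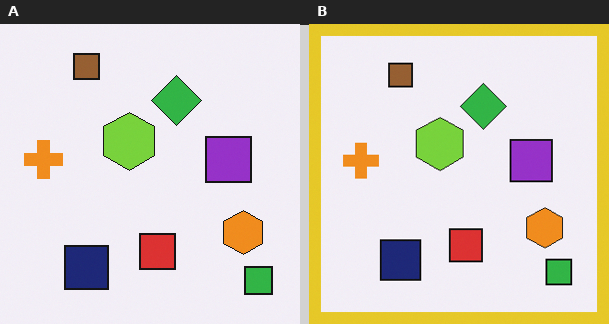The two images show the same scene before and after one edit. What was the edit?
The right (B) image is the left (A) framed with a yellow border.

A solid yellow frame runs around the edge of the right (B) image, with the content slightly shrunk inside it.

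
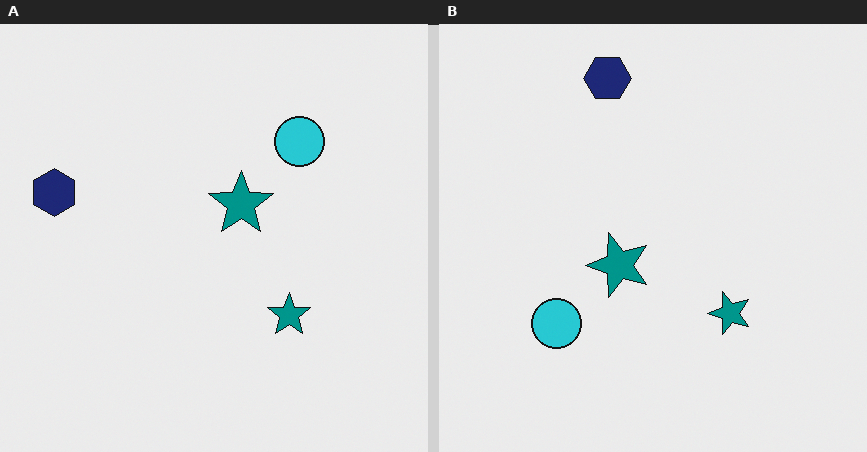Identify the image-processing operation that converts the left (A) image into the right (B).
It was transposed (reflected across the top-left ↔ bottom-right diagonal).

Shapes have swapped their row and column positions — what was in the top-right is now in the bottom-left — a diagonal reflection.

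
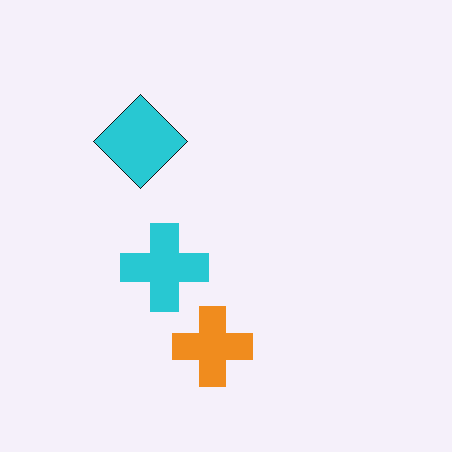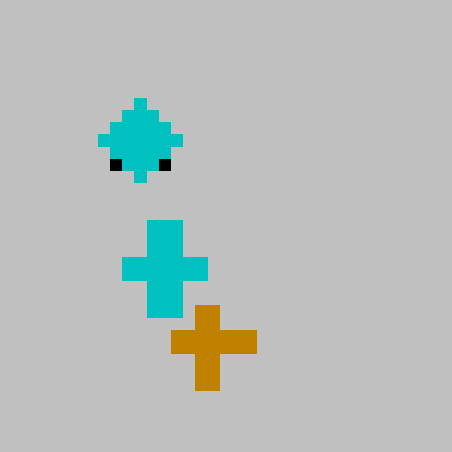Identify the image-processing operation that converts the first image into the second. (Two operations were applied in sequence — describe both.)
Aggressively posterized, then heavily pixelated into large blocks.

Each flat color has snapped to a coarser quantized level — most visibly, the near-white background has dropped to a flat grey. Shapes are reduced to large square blocks; fine edges and outlines are lost — a downscale-then-upscale (mosaic) effect.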